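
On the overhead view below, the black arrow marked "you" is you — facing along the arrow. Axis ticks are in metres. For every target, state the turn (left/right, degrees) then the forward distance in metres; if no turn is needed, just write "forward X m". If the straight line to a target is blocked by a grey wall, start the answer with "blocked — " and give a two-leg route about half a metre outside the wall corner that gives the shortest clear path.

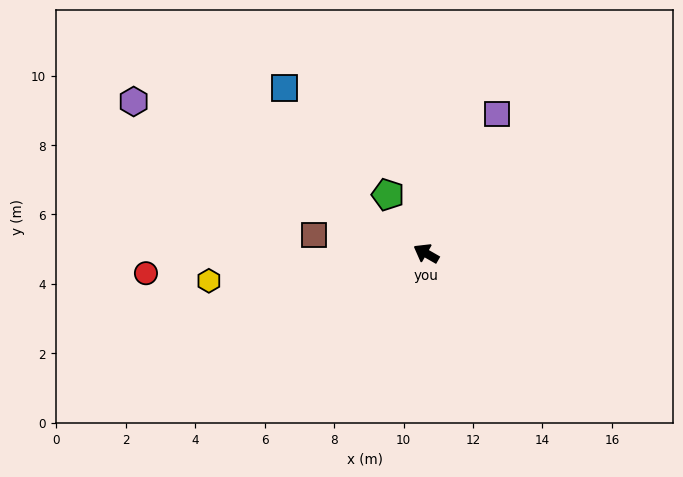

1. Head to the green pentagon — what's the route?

turn right 27°, forward 2.0 m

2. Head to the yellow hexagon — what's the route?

turn left 37°, forward 6.3 m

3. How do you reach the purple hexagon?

turn left 2°, forward 9.5 m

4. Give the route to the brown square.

turn left 21°, forward 3.3 m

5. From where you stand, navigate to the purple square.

turn right 87°, forward 4.5 m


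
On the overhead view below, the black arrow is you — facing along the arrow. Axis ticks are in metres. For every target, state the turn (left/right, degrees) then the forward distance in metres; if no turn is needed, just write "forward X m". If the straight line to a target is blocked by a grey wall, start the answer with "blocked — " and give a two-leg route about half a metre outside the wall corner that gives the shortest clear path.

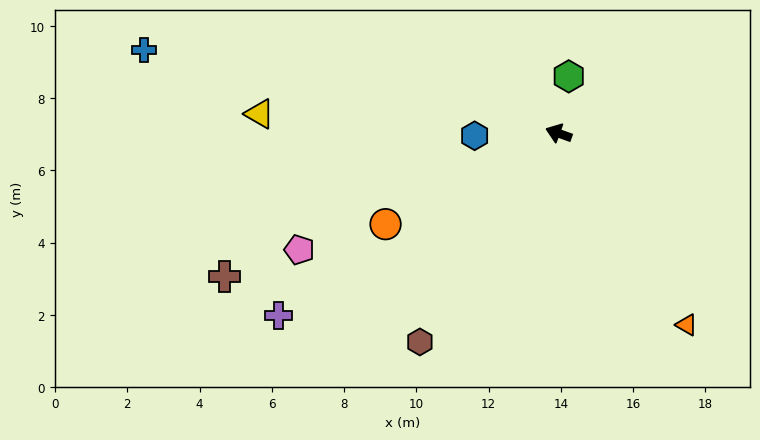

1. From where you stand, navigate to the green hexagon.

turn right 80°, forward 1.6 m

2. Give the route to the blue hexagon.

turn left 21°, forward 2.3 m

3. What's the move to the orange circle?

turn left 47°, forward 5.4 m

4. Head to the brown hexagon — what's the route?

turn left 76°, forward 6.9 m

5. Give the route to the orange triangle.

turn left 144°, forward 6.4 m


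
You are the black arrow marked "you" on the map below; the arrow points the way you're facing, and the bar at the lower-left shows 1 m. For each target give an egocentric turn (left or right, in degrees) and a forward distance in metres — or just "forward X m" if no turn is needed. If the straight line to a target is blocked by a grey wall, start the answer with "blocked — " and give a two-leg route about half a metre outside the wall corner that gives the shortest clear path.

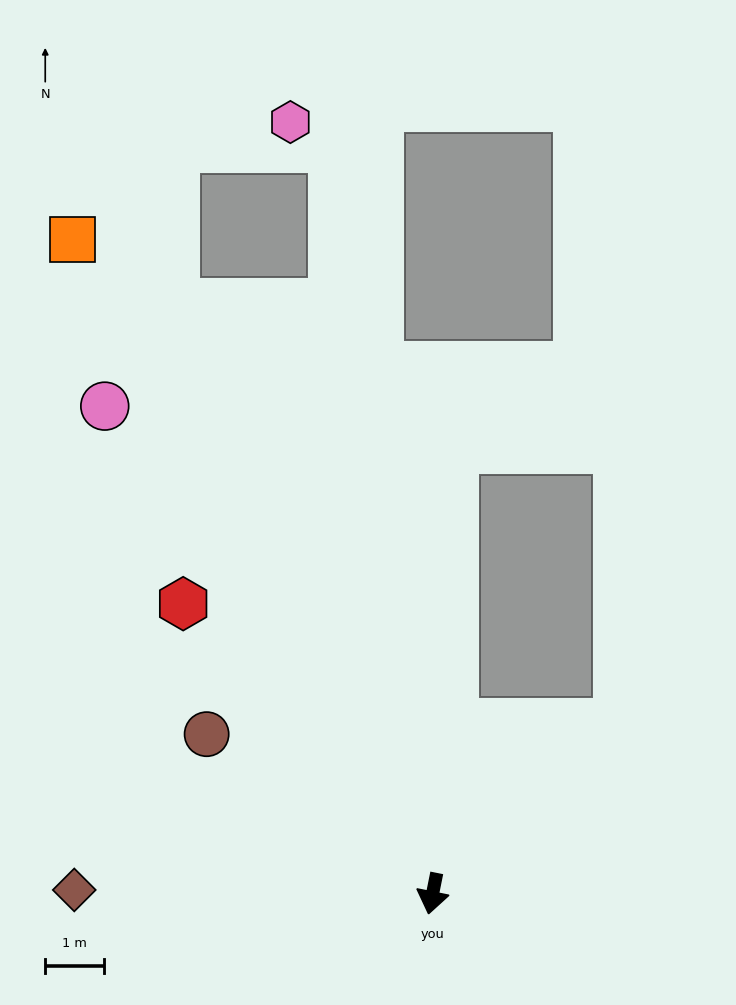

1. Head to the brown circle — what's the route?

turn right 114°, forward 4.7 m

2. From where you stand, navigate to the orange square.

turn right 140°, forward 12.8 m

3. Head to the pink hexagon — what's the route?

blocked — turn right 161°, forward 12.9 m, then turn left 52°, forward 0.9 m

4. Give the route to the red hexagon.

turn right 128°, forward 6.6 m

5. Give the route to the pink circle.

turn right 135°, forward 10.1 m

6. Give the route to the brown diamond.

turn right 79°, forward 6.1 m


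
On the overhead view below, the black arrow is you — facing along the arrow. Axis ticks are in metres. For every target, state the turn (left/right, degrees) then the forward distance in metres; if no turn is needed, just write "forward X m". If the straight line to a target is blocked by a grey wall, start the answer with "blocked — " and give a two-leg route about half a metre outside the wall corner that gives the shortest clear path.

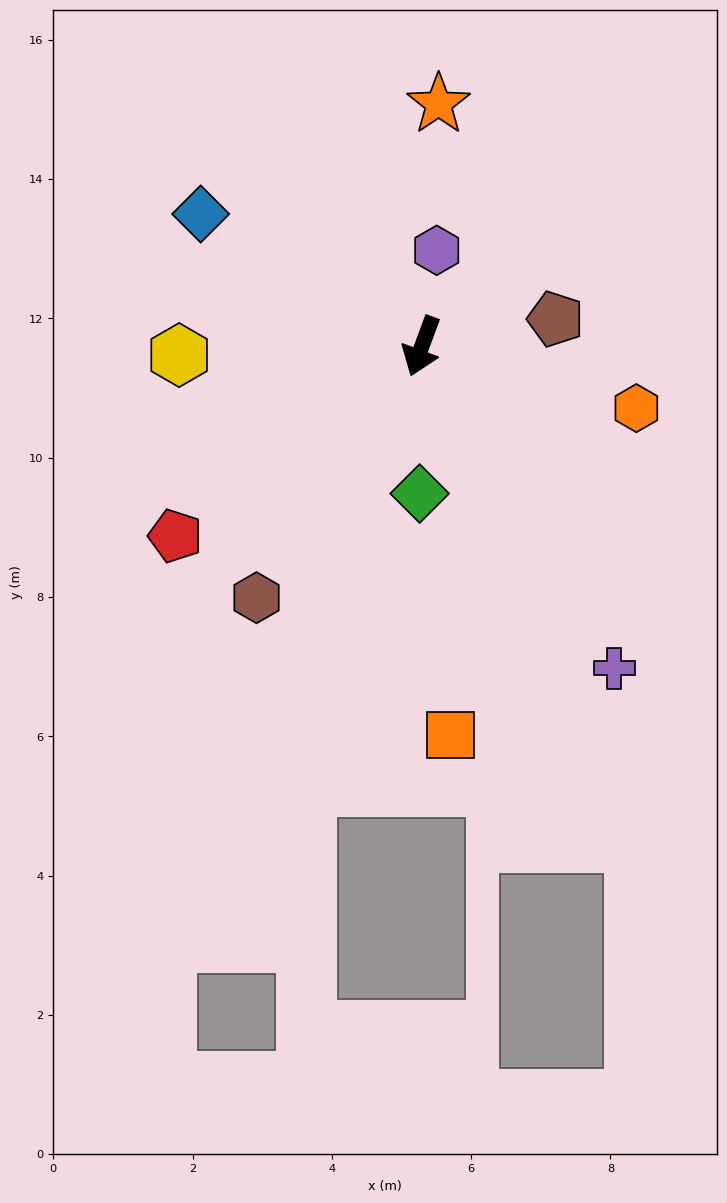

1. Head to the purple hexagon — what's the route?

turn right 169°, forward 1.4 m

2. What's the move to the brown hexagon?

turn right 13°, forward 4.3 m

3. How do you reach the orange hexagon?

turn left 94°, forward 3.2 m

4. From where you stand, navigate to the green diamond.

turn left 19°, forward 2.1 m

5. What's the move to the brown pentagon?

turn left 122°, forward 2.0 m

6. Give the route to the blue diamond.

turn right 101°, forward 3.7 m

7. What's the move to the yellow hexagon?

turn right 68°, forward 3.5 m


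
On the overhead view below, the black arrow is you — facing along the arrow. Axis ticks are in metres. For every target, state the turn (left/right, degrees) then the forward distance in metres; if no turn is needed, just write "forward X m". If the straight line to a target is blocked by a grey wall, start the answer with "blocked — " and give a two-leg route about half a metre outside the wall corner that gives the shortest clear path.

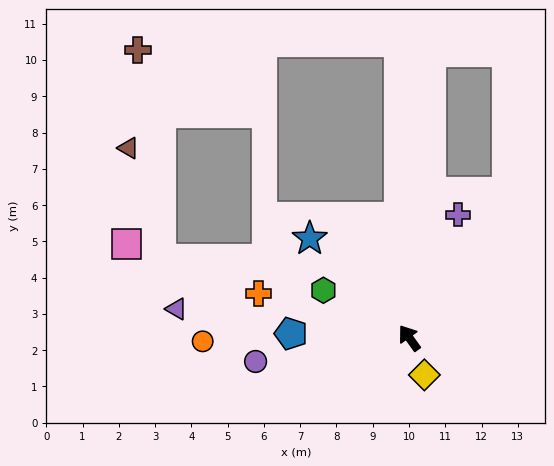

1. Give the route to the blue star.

turn left 9°, forward 3.9 m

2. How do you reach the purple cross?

turn right 57°, forward 3.7 m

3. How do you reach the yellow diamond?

turn left 167°, forward 1.1 m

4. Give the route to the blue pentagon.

turn left 52°, forward 3.3 m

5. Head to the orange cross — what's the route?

turn left 38°, forward 4.3 m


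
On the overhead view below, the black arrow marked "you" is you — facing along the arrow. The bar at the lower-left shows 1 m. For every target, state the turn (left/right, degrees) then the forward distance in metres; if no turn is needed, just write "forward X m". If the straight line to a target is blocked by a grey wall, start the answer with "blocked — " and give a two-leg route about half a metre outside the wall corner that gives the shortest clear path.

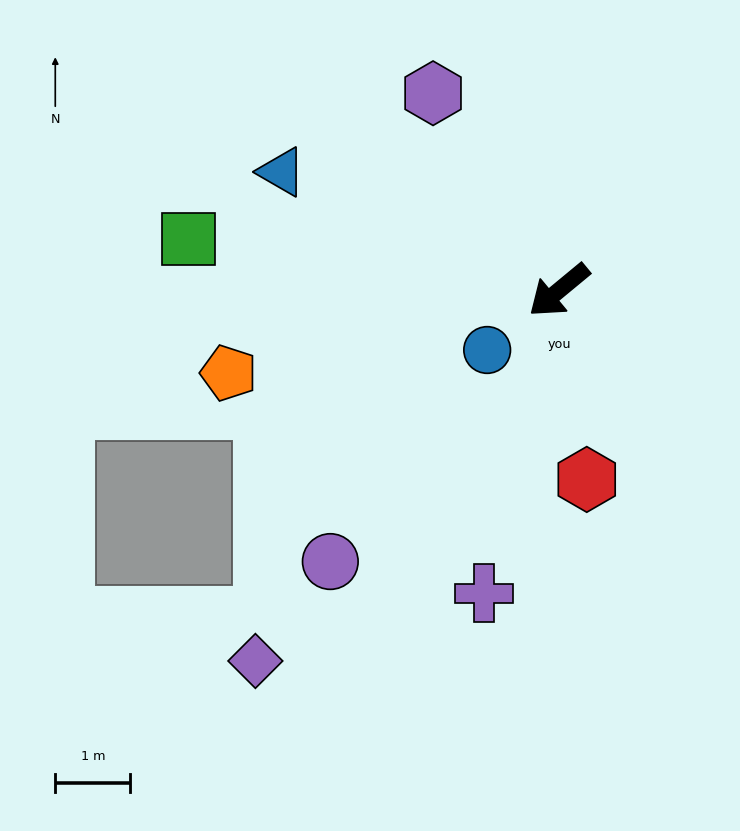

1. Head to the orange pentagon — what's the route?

turn right 26°, forward 4.5 m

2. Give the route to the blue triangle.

turn right 63°, forward 4.0 m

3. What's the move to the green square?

turn right 48°, forward 5.0 m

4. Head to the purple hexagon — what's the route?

turn right 97°, forward 3.1 m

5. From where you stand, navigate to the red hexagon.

turn left 59°, forward 2.5 m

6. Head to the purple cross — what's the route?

turn left 37°, forward 4.2 m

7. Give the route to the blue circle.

forward 1.2 m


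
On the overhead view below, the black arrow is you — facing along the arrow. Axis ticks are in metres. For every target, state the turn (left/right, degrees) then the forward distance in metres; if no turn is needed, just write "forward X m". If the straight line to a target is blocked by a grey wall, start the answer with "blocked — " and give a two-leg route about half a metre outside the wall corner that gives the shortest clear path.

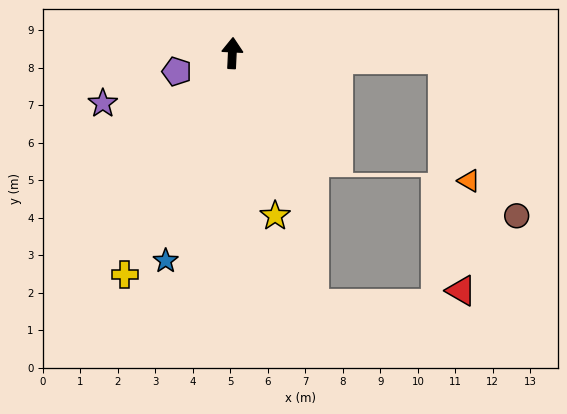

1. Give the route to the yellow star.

turn right 163°, forward 4.5 m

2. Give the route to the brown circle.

blocked — turn right 89°, forward 5.6 m, then turn right 63°, forward 4.6 m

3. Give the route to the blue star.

turn left 165°, forward 5.8 m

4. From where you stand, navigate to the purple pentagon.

turn left 111°, forward 1.6 m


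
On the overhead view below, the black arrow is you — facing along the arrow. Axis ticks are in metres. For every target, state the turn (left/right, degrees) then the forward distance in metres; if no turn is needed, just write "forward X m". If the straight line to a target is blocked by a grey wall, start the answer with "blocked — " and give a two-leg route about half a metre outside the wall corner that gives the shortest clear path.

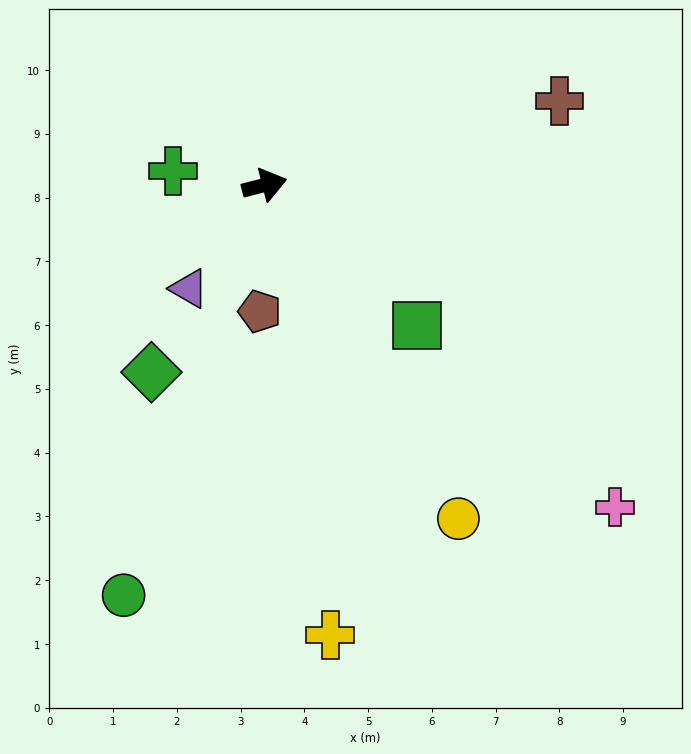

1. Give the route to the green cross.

turn left 157°, forward 1.5 m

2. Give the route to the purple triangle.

turn right 140°, forward 2.0 m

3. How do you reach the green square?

turn right 57°, forward 3.2 m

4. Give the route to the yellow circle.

turn right 74°, forward 6.1 m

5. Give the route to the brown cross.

forward 4.8 m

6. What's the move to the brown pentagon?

turn right 106°, forward 2.0 m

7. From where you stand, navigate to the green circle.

turn right 123°, forward 6.8 m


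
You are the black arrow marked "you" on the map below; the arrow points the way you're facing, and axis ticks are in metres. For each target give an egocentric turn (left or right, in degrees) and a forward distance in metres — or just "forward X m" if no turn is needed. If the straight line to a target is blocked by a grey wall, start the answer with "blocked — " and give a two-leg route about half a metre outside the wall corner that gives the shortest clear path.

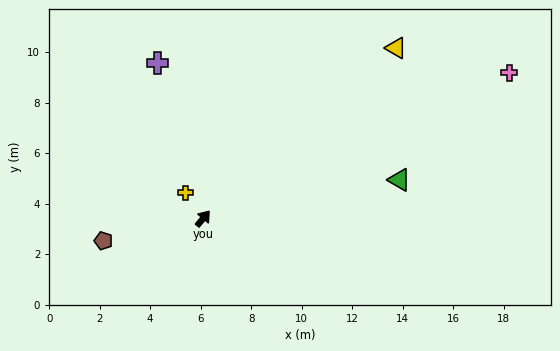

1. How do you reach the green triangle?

turn right 39°, forward 7.9 m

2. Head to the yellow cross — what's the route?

turn left 74°, forward 1.2 m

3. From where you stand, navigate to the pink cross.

turn right 25°, forward 13.4 m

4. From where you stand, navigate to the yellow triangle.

turn right 9°, forward 10.2 m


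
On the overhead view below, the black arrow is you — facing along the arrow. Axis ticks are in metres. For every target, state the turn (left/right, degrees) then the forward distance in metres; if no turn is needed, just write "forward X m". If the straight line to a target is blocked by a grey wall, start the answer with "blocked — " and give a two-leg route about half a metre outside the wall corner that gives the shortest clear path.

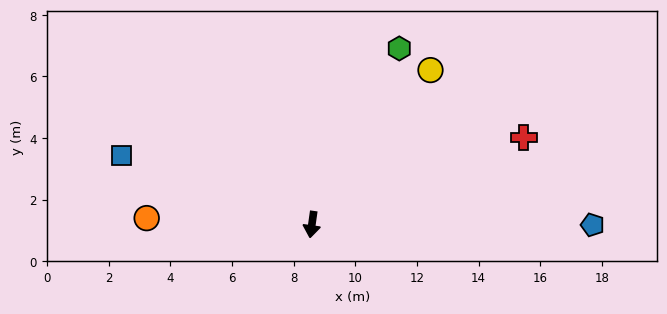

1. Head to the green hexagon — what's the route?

turn left 162°, forward 6.4 m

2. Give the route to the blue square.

turn right 102°, forward 6.6 m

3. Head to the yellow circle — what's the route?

turn left 150°, forward 6.3 m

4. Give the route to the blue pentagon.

turn left 98°, forward 9.1 m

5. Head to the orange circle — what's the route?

turn right 84°, forward 5.4 m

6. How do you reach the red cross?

turn left 120°, forward 7.4 m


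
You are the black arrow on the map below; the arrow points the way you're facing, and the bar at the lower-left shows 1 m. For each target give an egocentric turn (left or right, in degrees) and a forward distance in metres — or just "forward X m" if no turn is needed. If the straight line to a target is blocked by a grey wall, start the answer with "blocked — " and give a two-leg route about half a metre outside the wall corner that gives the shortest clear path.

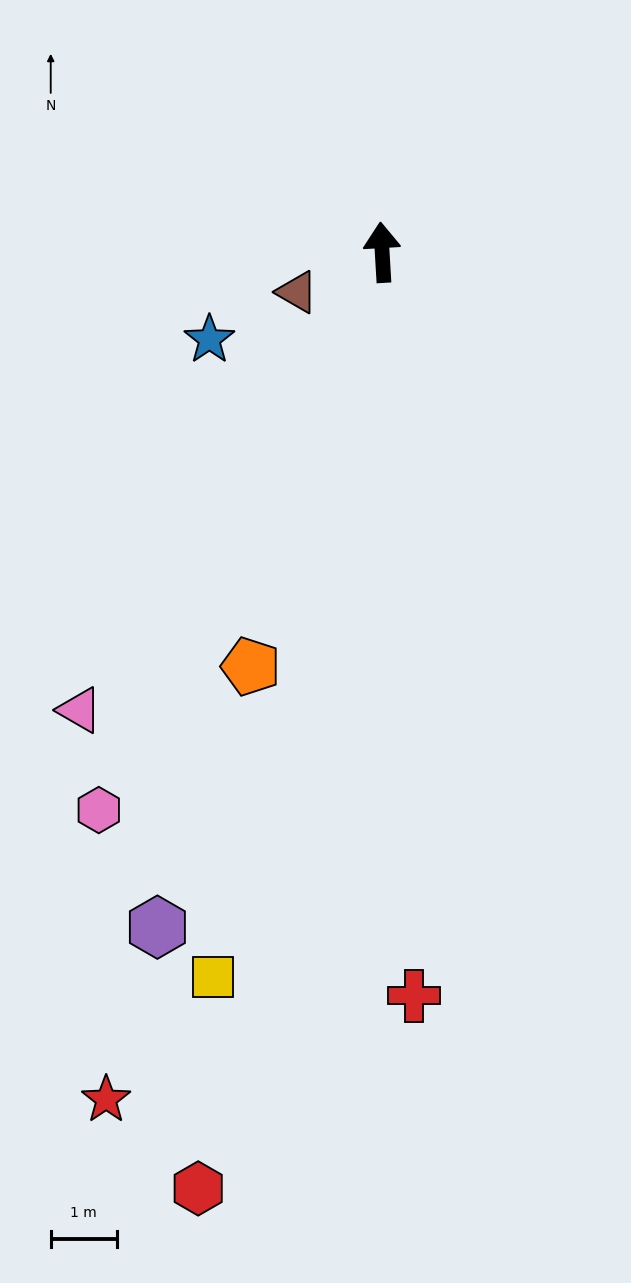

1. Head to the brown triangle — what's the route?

turn left 112°, forward 1.4 m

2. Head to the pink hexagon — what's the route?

turn left 150°, forward 9.5 m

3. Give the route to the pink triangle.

turn left 143°, forward 8.3 m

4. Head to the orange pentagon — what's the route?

turn left 159°, forward 6.6 m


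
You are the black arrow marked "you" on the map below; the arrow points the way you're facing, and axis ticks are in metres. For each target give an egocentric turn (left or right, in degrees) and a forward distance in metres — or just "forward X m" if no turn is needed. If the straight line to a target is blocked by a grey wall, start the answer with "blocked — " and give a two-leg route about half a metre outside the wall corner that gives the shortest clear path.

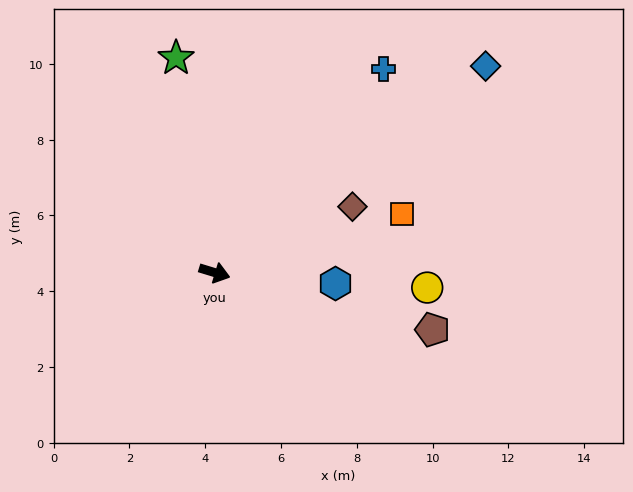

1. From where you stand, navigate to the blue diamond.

turn left 54°, forward 9.0 m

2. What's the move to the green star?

turn left 117°, forward 5.8 m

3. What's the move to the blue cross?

turn left 67°, forward 7.0 m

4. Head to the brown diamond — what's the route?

turn left 42°, forward 4.0 m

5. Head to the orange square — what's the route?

turn left 34°, forward 5.2 m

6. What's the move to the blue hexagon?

turn left 12°, forward 3.2 m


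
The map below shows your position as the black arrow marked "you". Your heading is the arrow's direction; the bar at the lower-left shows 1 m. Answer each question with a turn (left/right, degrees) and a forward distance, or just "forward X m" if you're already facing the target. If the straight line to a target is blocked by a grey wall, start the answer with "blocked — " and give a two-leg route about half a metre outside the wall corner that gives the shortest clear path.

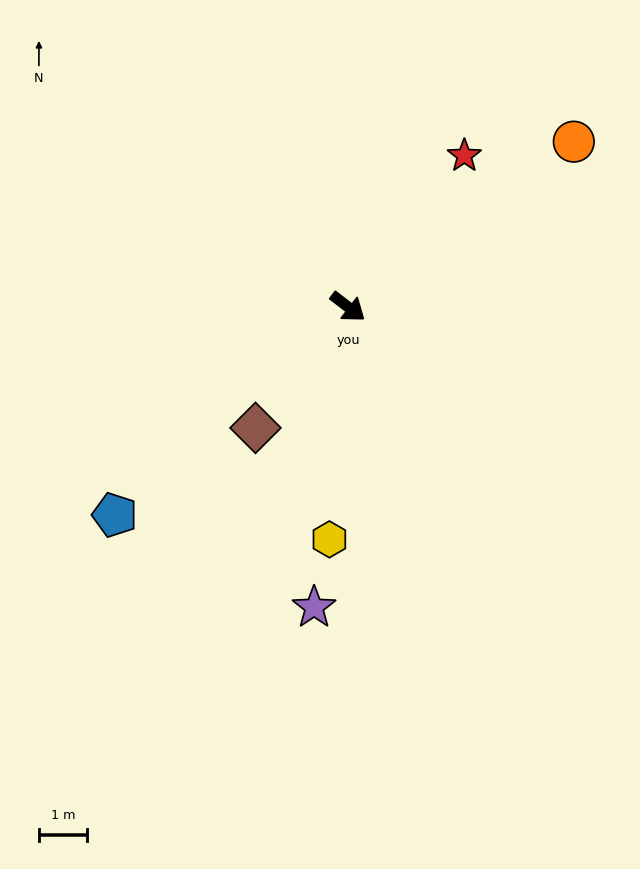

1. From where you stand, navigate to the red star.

turn left 90°, forward 4.0 m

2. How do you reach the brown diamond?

turn right 90°, forward 3.2 m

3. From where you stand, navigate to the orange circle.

turn left 74°, forward 5.8 m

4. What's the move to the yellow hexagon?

turn right 57°, forward 4.9 m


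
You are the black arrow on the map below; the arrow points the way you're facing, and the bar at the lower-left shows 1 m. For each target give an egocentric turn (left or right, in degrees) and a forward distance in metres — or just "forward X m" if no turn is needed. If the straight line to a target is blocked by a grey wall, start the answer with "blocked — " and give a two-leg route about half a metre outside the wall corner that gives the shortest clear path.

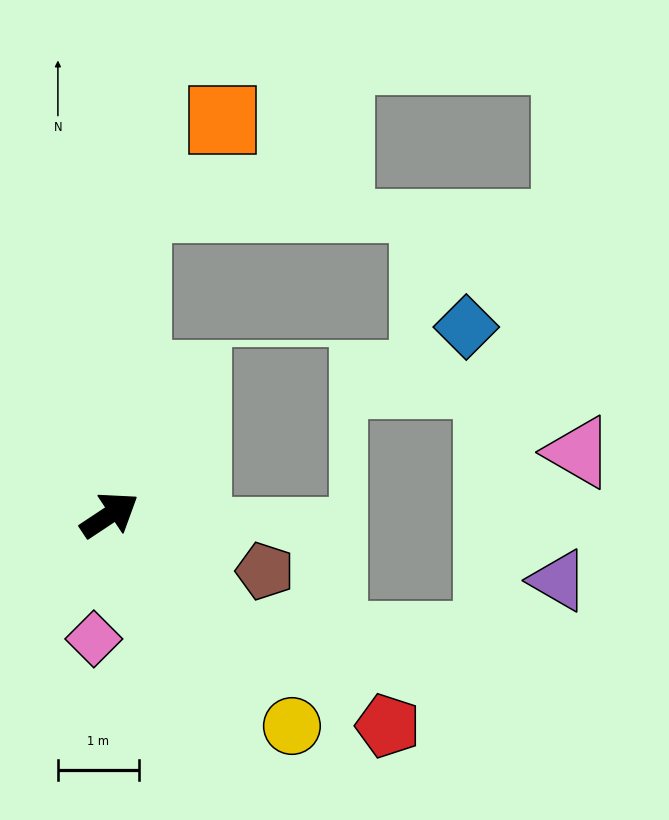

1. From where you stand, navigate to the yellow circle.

turn right 83°, forward 3.4 m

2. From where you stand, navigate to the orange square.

blocked — turn left 51°, forward 3.8 m, then turn right 39°, forward 1.5 m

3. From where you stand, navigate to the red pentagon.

turn right 71°, forward 4.3 m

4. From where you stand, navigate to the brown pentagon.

turn right 53°, forward 2.0 m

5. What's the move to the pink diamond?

turn right 131°, forward 1.5 m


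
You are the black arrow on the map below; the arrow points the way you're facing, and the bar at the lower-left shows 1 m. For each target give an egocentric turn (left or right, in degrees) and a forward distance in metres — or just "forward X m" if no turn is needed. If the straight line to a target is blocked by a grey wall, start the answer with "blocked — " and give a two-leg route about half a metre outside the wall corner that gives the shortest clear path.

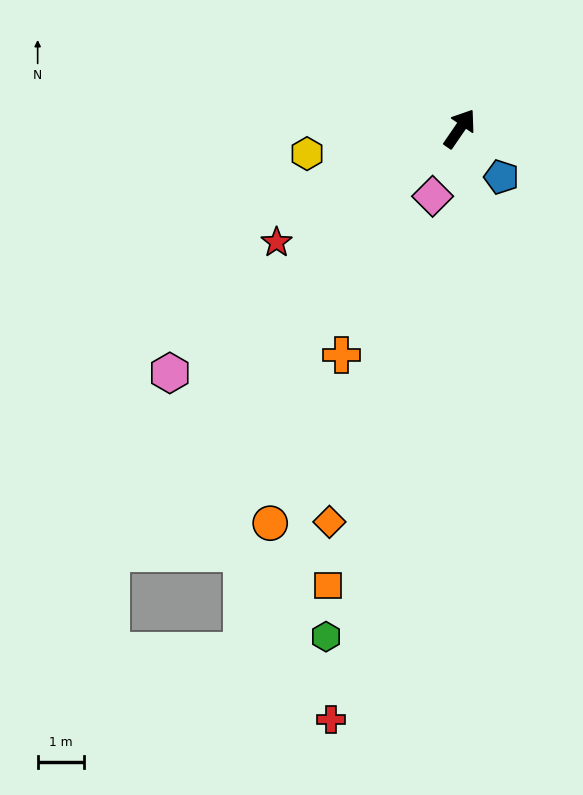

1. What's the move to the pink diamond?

turn right 167°, forward 1.6 m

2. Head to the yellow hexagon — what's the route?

turn left 134°, forward 3.3 m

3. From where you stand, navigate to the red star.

turn left 156°, forward 4.7 m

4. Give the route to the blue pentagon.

turn right 105°, forward 1.4 m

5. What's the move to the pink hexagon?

turn left 165°, forward 8.2 m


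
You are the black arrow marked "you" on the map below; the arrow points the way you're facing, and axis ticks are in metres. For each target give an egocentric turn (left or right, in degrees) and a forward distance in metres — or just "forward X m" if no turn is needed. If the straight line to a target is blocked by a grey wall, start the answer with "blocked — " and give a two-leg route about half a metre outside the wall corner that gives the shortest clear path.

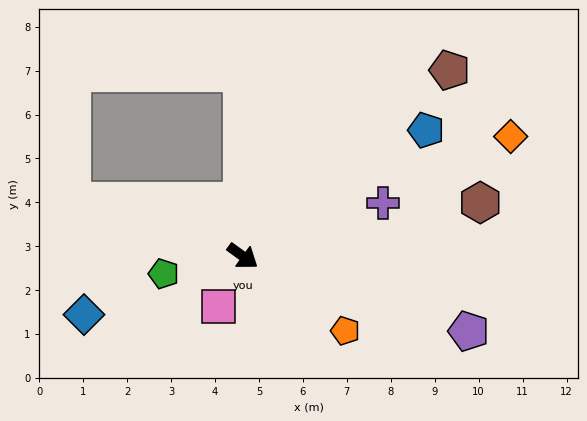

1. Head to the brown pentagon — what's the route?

turn left 78°, forward 6.3 m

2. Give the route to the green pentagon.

turn right 132°, forward 1.8 m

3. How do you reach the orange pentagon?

forward 2.9 m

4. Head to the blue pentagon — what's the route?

turn left 70°, forward 5.1 m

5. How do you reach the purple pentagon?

turn left 18°, forward 5.4 m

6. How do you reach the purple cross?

turn left 57°, forward 3.4 m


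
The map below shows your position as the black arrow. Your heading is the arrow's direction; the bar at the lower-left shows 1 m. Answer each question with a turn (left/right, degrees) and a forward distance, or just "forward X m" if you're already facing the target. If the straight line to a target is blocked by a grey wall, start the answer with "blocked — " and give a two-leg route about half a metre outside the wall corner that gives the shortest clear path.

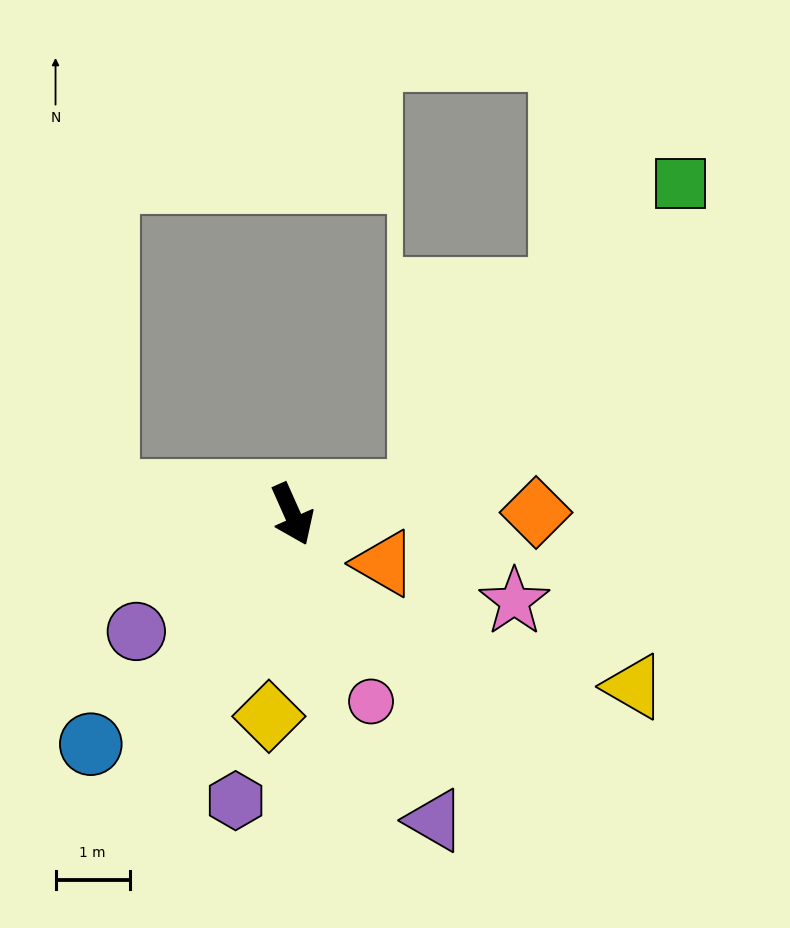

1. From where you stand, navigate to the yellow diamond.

turn right 31°, forward 2.7 m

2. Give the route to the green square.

blocked — turn left 76°, forward 1.7 m, then turn left 40°, forward 5.4 m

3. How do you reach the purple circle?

turn right 77°, forward 2.6 m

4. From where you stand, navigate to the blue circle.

turn right 65°, forward 4.1 m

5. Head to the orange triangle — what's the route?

turn left 38°, forward 1.4 m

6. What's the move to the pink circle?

forward 2.7 m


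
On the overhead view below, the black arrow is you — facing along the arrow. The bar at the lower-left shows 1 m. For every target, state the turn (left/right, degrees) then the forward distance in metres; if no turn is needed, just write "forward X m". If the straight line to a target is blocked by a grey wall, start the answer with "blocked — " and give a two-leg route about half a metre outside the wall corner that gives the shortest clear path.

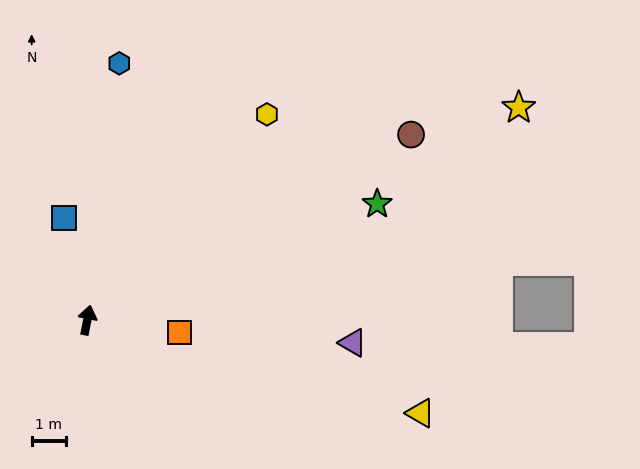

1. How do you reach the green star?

turn right 57°, forward 9.1 m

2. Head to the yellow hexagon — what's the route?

turn right 30°, forward 8.0 m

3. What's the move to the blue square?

turn left 24°, forward 3.1 m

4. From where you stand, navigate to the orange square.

turn right 87°, forward 2.7 m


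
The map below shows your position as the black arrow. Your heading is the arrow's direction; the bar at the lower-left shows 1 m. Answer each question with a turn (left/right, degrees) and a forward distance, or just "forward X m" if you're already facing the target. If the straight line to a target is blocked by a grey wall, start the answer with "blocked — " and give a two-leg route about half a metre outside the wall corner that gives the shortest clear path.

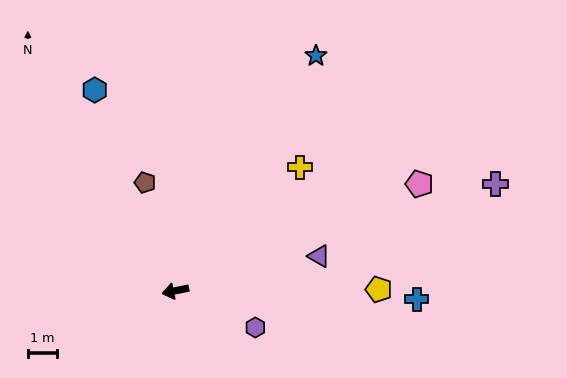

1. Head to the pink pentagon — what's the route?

turn right 168°, forward 9.1 m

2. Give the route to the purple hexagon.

turn left 144°, forward 3.0 m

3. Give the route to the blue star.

turn right 132°, forward 9.3 m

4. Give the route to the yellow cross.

turn right 147°, forward 6.0 m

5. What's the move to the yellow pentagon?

turn left 169°, forward 6.9 m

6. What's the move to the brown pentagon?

turn right 86°, forward 3.8 m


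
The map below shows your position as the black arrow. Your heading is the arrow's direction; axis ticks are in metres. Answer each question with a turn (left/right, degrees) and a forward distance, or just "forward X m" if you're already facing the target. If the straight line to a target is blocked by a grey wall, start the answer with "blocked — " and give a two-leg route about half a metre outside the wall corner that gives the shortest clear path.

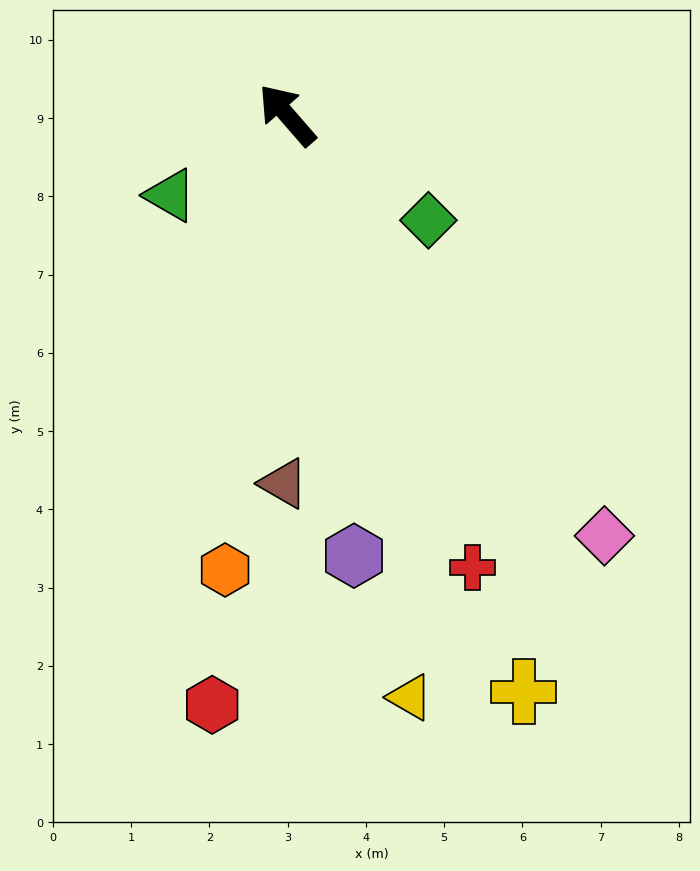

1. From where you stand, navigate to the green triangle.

turn left 84°, forward 1.8 m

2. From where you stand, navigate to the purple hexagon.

turn left 148°, forward 5.7 m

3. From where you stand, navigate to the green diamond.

turn right 168°, forward 2.3 m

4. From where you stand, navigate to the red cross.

turn left 161°, forward 6.2 m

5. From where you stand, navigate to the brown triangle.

turn left 138°, forward 4.7 m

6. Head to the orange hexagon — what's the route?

turn left 131°, forward 5.9 m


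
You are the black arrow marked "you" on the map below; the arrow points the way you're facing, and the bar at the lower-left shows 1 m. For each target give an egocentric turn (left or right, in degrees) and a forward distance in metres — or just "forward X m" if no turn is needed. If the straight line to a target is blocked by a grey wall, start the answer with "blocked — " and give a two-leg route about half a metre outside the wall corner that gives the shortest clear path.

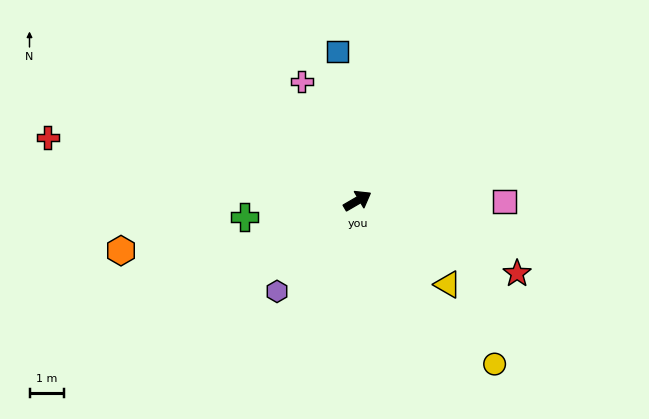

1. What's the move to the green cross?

turn left 158°, forward 3.3 m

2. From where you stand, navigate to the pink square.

turn right 31°, forward 4.3 m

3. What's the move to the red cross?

turn left 138°, forward 9.2 m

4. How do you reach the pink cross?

turn left 85°, forward 3.8 m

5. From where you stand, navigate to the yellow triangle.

turn right 73°, forward 3.6 m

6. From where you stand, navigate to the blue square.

turn left 67°, forward 4.4 m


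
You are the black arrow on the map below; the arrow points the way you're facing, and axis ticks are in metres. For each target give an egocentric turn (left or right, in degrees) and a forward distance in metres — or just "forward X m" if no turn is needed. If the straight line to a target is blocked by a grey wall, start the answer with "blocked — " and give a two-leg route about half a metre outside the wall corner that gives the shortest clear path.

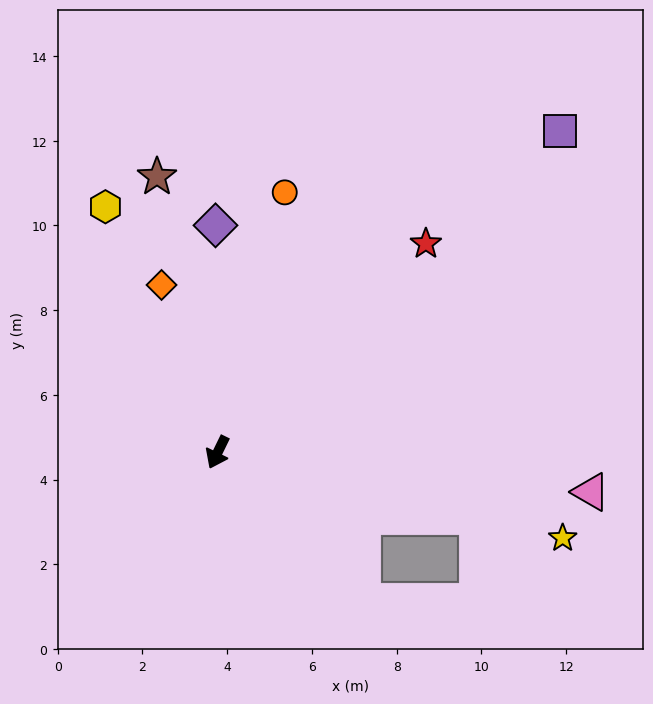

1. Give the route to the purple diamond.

turn right 153°, forward 5.4 m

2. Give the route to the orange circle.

turn right 168°, forward 6.3 m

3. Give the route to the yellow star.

turn left 102°, forward 8.4 m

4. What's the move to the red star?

turn left 161°, forward 7.0 m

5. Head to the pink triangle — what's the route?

turn left 110°, forward 8.9 m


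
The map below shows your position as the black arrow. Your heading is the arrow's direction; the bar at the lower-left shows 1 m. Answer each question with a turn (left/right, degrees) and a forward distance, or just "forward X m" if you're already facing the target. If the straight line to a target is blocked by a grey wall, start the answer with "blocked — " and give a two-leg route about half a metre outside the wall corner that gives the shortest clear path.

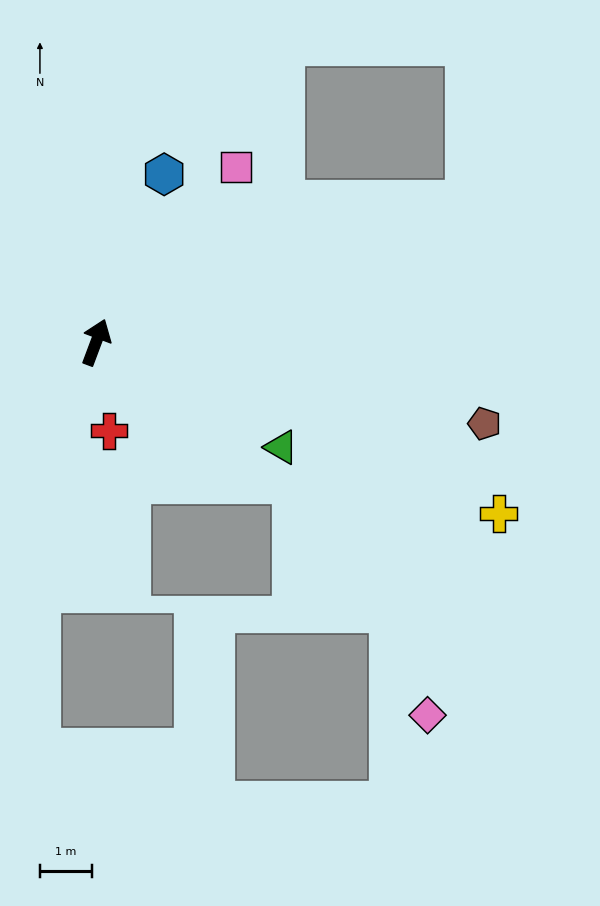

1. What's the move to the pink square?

turn right 18°, forward 4.3 m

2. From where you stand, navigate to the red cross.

turn right 151°, forward 1.7 m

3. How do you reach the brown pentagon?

turn right 81°, forward 7.7 m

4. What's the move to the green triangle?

turn right 99°, forward 4.1 m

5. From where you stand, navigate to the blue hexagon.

forward 3.5 m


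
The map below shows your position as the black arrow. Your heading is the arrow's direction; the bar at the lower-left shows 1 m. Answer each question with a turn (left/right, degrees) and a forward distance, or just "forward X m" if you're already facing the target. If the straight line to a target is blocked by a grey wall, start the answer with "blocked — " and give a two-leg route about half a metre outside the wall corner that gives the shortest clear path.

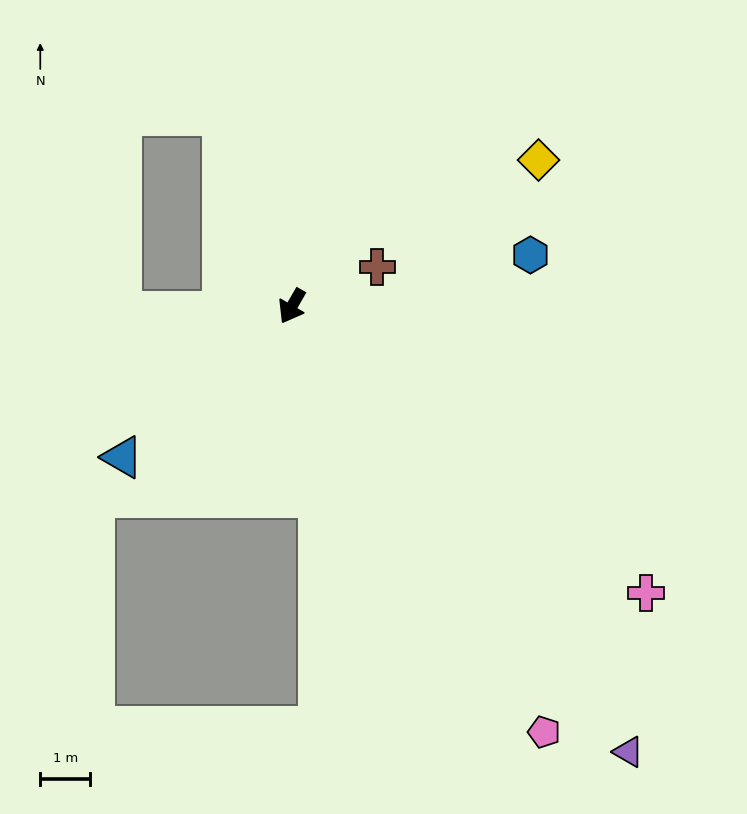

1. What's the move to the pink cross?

turn left 81°, forward 9.2 m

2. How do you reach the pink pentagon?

turn left 61°, forward 9.9 m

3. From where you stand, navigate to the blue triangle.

turn right 18°, forward 4.6 m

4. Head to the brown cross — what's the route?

turn left 145°, forward 1.9 m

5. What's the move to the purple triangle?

turn left 67°, forward 11.2 m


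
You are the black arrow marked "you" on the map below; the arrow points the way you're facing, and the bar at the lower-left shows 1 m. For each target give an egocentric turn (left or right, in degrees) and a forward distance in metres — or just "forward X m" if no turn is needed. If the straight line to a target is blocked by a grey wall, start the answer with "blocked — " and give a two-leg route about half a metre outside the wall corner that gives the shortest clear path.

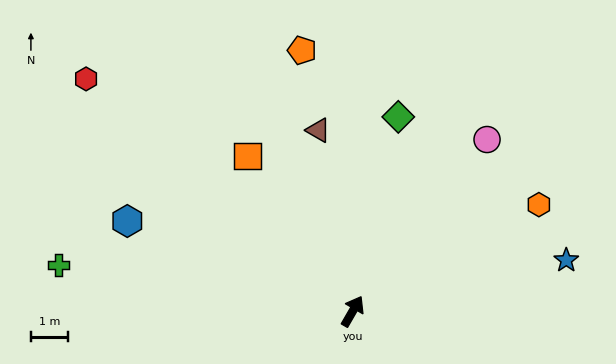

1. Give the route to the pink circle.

turn right 8°, forward 5.9 m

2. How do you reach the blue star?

turn right 47°, forward 6.0 m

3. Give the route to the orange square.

turn left 64°, forward 5.1 m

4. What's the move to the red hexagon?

turn left 79°, forward 9.6 m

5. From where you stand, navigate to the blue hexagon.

turn left 98°, forward 6.6 m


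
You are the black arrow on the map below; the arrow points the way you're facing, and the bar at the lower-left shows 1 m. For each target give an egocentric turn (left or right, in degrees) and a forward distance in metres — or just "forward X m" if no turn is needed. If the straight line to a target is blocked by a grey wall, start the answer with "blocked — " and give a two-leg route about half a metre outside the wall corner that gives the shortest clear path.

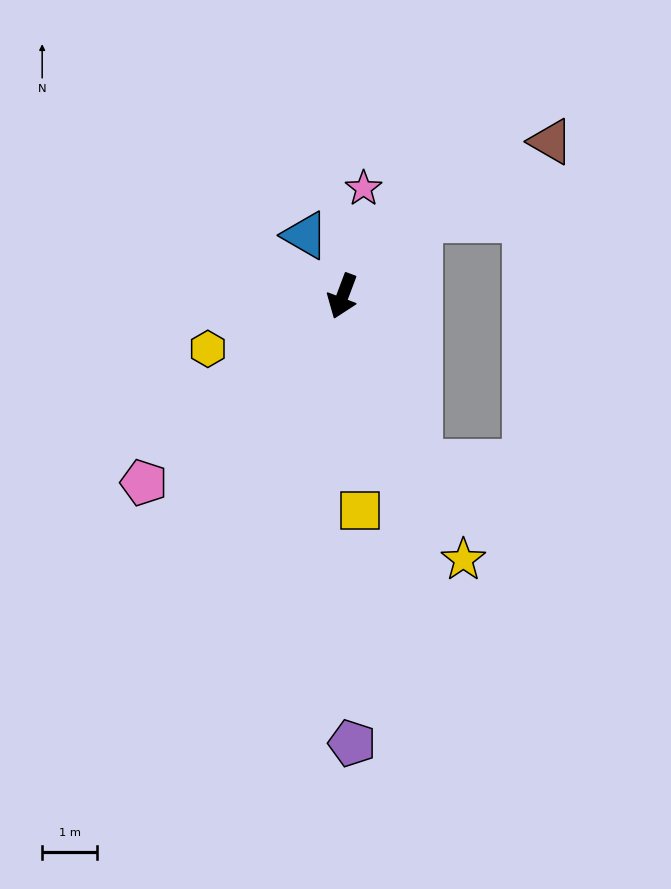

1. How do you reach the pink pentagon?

turn right 26°, forward 5.0 m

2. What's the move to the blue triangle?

turn right 128°, forward 1.3 m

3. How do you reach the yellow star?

turn left 45°, forward 5.3 m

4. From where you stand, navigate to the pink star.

turn right 170°, forward 2.0 m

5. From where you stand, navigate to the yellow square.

turn left 25°, forward 3.9 m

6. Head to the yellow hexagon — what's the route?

turn right 48°, forward 2.6 m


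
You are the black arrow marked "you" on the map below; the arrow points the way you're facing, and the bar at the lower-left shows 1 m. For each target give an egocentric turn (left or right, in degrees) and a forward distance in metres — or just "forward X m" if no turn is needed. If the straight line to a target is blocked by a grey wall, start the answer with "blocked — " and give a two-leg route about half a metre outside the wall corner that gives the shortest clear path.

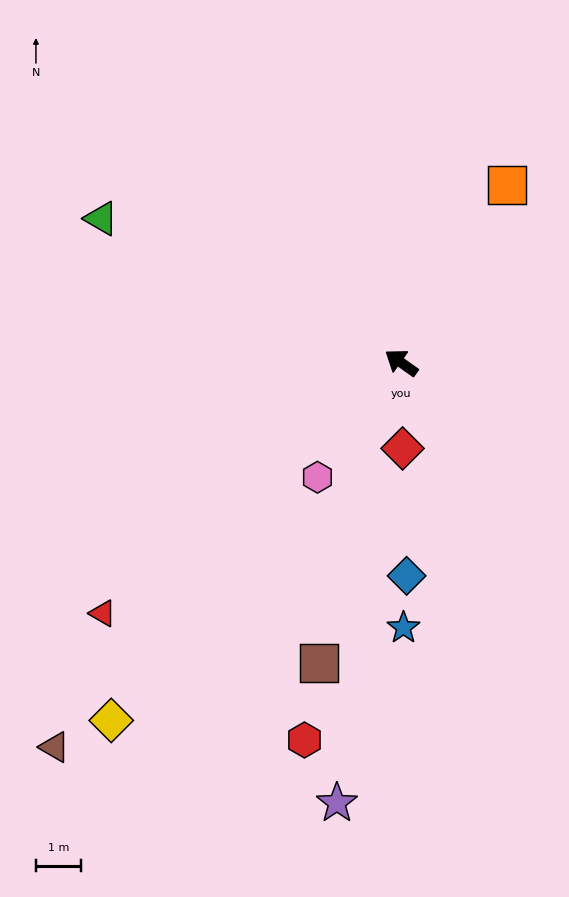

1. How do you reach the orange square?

turn right 85°, forward 4.6 m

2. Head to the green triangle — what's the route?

turn left 10°, forward 7.4 m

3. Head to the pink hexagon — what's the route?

turn left 89°, forward 3.2 m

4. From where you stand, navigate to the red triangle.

turn left 75°, forward 8.7 m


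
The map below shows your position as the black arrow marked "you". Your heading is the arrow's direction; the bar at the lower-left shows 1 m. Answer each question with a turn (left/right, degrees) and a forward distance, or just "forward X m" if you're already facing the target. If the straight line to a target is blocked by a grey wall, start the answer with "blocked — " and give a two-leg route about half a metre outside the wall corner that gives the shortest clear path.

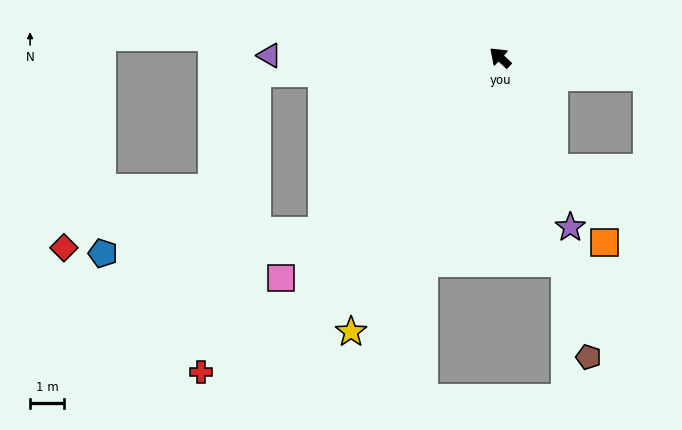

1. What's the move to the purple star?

turn left 155°, forward 5.3 m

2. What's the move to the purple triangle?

turn left 42°, forward 6.7 m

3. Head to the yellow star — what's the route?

turn left 104°, forward 9.1 m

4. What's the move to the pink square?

turn left 88°, forward 9.1 m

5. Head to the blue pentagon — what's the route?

blocked — turn left 87°, forward 7.2 m, then turn right 39°, forward 6.4 m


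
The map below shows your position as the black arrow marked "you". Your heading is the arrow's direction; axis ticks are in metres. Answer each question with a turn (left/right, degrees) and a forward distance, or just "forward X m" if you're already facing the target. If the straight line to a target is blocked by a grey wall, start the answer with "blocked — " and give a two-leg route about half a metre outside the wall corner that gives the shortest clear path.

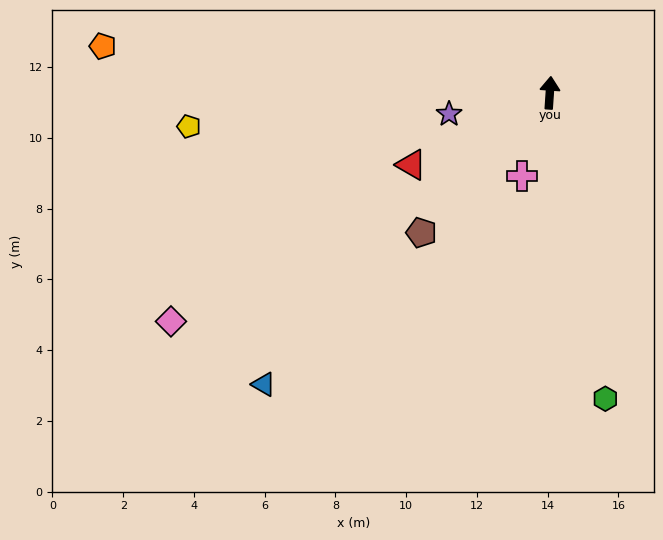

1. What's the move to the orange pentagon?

turn left 88°, forward 12.7 m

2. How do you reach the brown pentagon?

turn left 141°, forward 5.4 m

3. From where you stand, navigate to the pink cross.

turn left 166°, forward 2.5 m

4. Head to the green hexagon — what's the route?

turn right 166°, forward 8.8 m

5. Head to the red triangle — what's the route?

turn left 121°, forward 4.4 m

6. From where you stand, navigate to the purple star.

turn left 106°, forward 2.9 m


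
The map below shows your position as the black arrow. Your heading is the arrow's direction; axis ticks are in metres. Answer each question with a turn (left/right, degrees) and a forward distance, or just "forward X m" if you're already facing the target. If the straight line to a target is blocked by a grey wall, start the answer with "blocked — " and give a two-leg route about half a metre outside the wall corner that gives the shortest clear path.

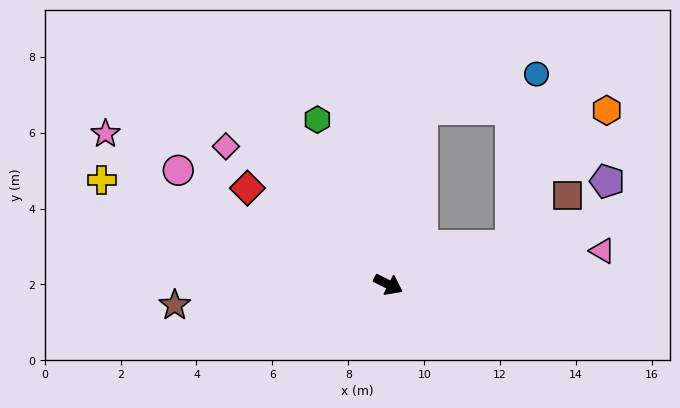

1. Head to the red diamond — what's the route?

turn left 172°, forward 4.5 m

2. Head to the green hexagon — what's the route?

turn left 140°, forward 4.7 m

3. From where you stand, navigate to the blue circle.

blocked — turn left 106°, forward 4.7 m, then turn right 62°, forward 3.2 m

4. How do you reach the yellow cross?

turn right 173°, forward 8.0 m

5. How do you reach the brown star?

turn right 148°, forward 5.7 m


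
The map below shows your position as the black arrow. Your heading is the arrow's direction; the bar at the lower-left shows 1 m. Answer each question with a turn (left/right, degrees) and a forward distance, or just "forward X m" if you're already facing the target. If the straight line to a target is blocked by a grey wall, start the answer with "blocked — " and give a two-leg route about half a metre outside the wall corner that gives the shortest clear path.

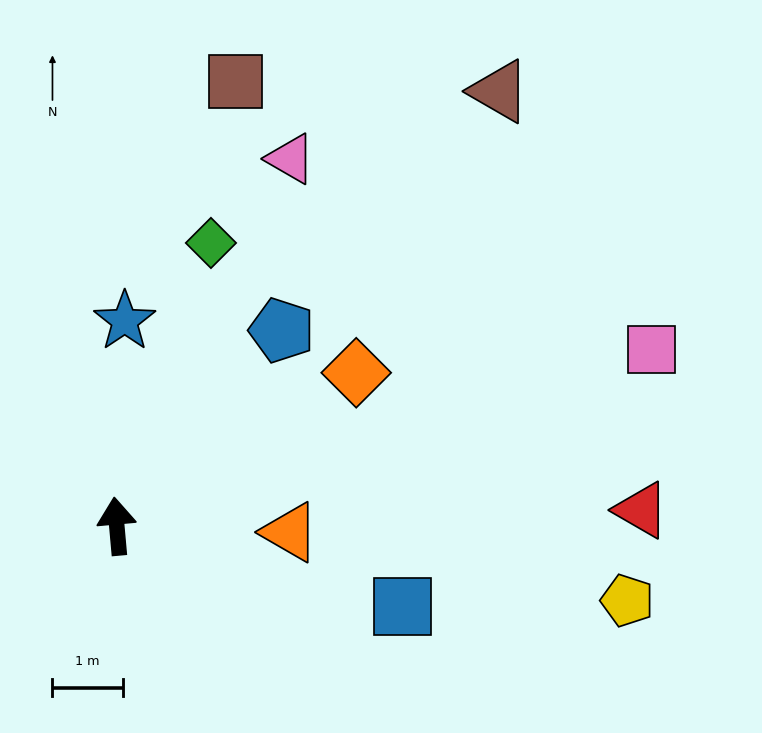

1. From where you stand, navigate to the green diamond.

turn right 24°, forward 4.2 m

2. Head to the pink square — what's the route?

turn right 77°, forward 8.0 m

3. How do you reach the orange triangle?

turn right 97°, forward 2.5 m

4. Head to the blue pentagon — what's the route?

turn right 45°, forward 3.6 m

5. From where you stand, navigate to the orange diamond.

turn right 62°, forward 4.0 m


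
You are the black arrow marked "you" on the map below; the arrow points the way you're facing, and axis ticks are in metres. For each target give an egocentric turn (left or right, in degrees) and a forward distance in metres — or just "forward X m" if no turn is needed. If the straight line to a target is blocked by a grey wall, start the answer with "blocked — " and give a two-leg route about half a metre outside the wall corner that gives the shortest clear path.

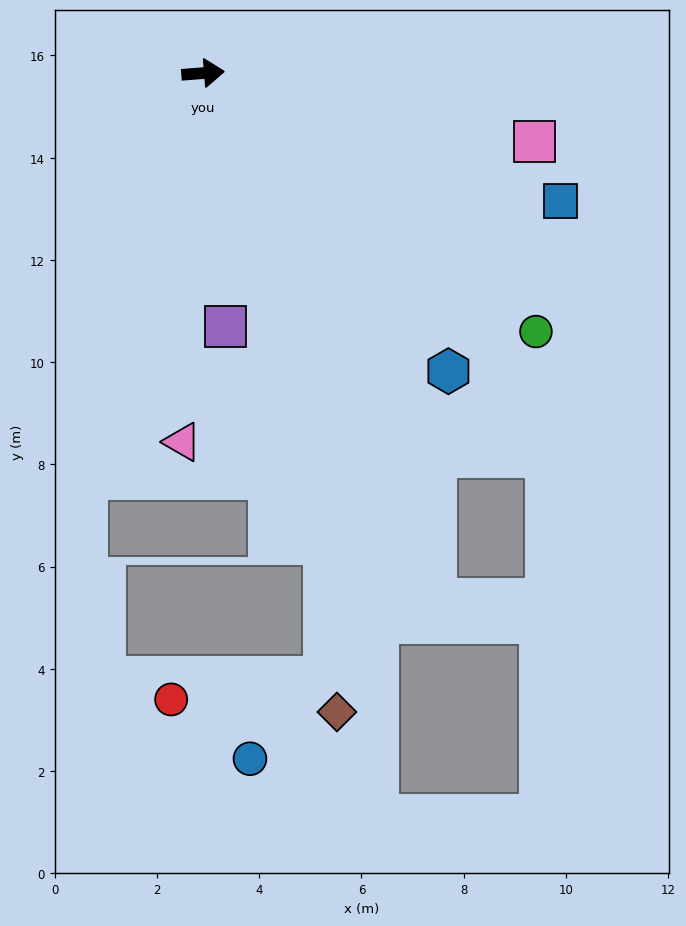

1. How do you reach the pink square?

turn right 16°, forward 6.6 m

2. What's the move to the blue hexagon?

turn right 55°, forward 7.6 m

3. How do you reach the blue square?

turn right 24°, forward 7.4 m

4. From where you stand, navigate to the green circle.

turn right 42°, forward 8.2 m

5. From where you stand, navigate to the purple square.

turn right 89°, forward 5.0 m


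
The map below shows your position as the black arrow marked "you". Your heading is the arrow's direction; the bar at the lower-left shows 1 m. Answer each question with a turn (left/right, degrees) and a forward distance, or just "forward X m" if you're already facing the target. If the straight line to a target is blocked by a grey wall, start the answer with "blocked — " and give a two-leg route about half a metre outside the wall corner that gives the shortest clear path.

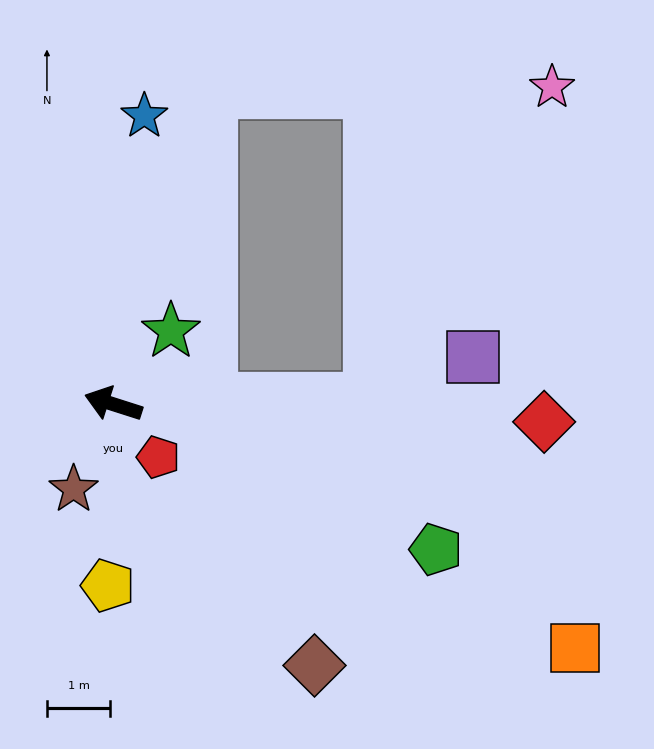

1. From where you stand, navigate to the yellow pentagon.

turn left 106°, forward 2.9 m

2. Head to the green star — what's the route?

turn right 111°, forward 1.5 m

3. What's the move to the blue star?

turn right 78°, forward 4.6 m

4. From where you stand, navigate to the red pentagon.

turn left 148°, forward 1.1 m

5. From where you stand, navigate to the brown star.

turn left 83°, forward 1.5 m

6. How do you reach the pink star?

blocked — turn right 161°, forward 4.1 m, then turn left 59°, forward 5.7 m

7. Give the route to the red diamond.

turn right 165°, forward 6.8 m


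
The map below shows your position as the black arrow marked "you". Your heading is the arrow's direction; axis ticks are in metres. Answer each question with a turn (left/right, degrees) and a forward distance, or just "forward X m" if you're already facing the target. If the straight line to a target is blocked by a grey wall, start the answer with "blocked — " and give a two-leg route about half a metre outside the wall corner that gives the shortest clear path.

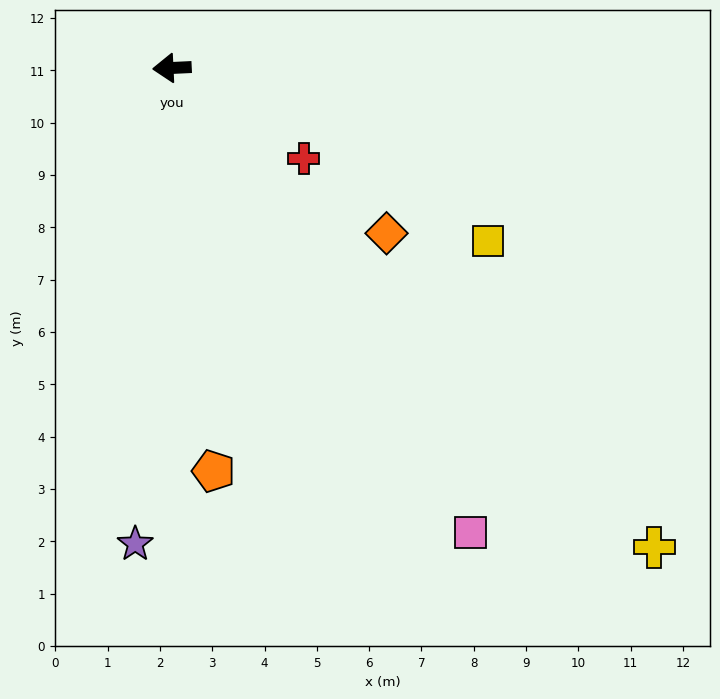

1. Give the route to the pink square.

turn left 120°, forward 10.6 m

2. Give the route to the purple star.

turn left 83°, forward 9.1 m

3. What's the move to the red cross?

turn left 143°, forward 3.1 m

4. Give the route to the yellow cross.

turn left 132°, forward 13.0 m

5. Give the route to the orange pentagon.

turn left 93°, forward 7.7 m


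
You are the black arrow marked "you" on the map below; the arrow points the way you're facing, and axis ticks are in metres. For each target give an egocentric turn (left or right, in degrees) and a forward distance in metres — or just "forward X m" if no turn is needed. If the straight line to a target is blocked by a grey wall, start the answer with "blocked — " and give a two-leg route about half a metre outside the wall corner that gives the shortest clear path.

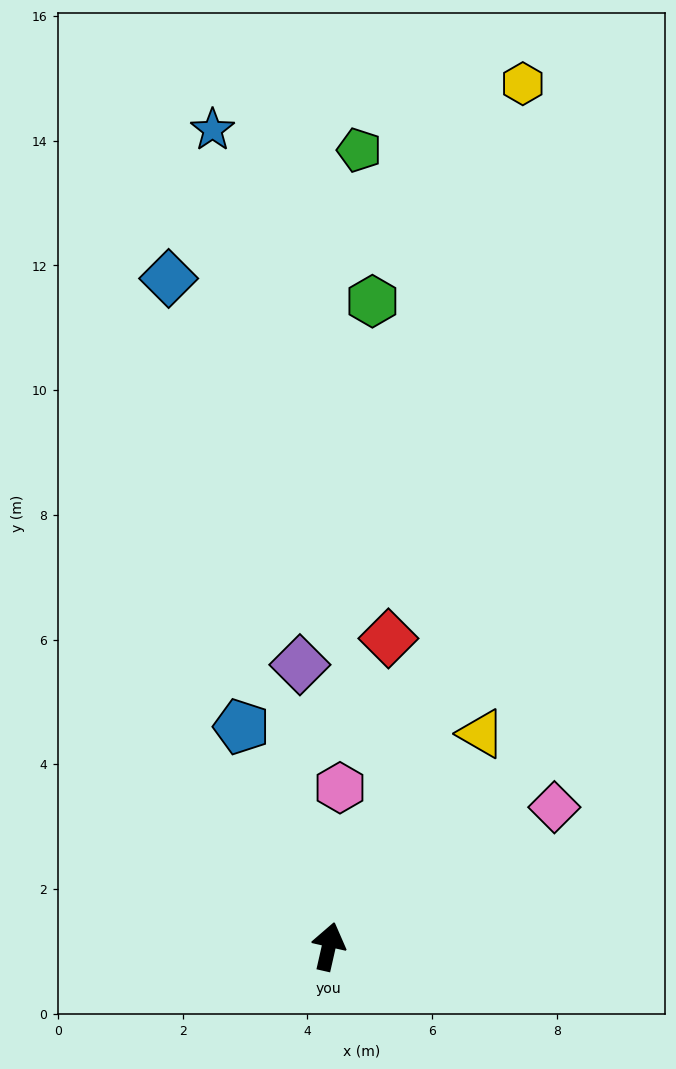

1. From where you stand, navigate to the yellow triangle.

turn right 23°, forward 4.2 m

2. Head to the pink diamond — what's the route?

turn right 46°, forward 4.3 m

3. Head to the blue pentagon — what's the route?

turn left 34°, forward 3.8 m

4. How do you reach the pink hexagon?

turn left 9°, forward 2.6 m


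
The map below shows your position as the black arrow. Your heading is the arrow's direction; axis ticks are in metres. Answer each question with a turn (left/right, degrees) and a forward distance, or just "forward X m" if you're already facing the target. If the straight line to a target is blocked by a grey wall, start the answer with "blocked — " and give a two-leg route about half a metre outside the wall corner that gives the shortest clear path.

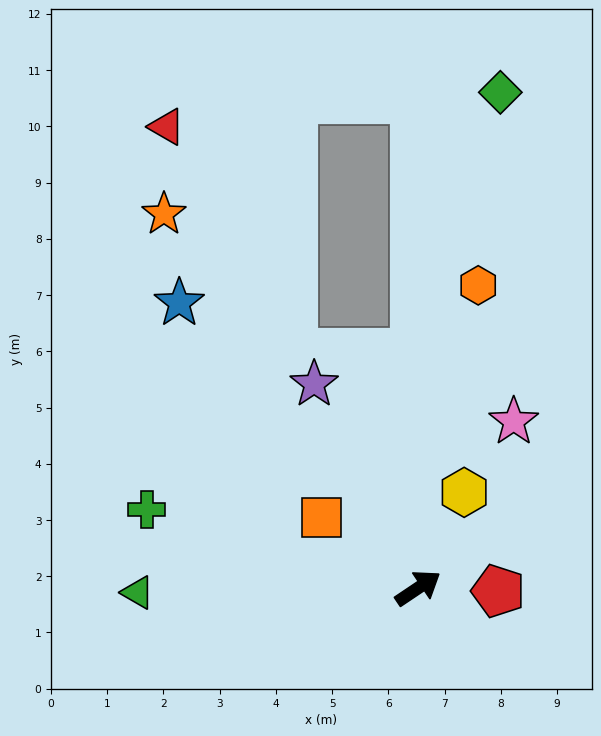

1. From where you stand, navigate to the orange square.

turn left 110°, forward 2.1 m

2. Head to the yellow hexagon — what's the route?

turn left 30°, forward 1.9 m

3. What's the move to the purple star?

turn left 83°, forward 4.1 m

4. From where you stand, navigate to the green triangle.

turn left 147°, forward 5.0 m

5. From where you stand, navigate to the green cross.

turn left 130°, forward 5.0 m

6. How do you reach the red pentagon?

turn right 36°, forward 1.4 m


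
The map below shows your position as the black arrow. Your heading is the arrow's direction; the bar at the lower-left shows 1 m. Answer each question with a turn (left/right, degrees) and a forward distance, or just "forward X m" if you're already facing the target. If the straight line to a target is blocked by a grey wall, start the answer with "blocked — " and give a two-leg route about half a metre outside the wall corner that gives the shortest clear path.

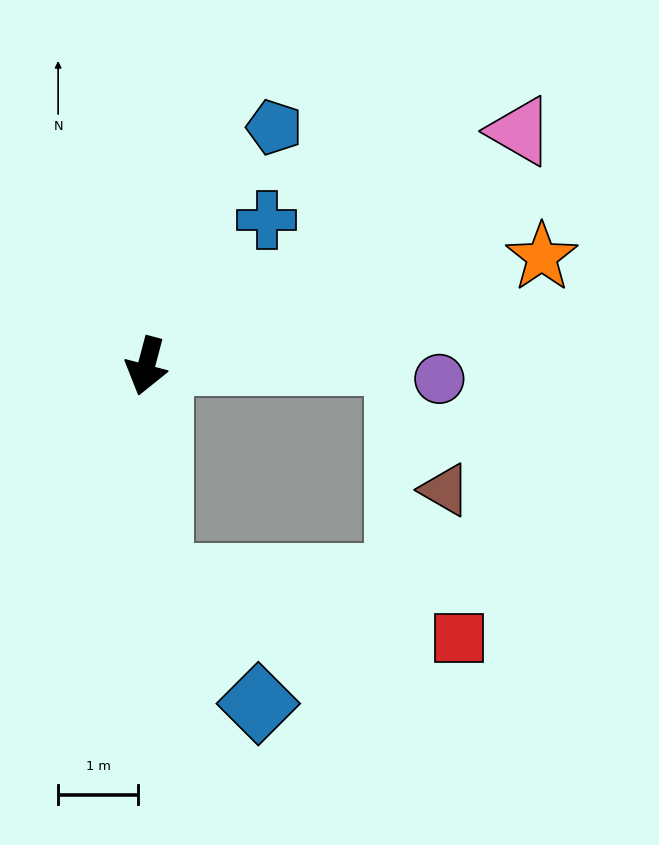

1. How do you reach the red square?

blocked — turn left 18°, forward 2.7 m, then turn left 75°, forward 3.8 m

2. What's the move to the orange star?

turn left 120°, forward 5.1 m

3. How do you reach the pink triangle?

turn left 137°, forward 5.5 m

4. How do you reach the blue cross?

turn left 155°, forward 2.4 m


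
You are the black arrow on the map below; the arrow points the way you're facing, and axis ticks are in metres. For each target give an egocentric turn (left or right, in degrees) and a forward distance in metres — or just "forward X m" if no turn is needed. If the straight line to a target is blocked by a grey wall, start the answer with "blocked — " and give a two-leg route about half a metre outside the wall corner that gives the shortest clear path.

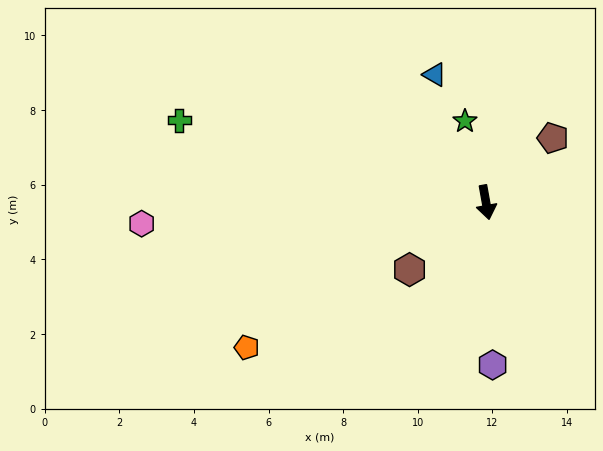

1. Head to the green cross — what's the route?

turn right 115°, forward 8.5 m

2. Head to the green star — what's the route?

turn right 176°, forward 2.2 m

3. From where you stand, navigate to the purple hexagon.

turn right 8°, forward 4.4 m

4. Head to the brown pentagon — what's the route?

turn left 124°, forward 2.5 m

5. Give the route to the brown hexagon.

turn right 59°, forward 2.7 m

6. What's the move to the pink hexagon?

turn right 97°, forward 9.2 m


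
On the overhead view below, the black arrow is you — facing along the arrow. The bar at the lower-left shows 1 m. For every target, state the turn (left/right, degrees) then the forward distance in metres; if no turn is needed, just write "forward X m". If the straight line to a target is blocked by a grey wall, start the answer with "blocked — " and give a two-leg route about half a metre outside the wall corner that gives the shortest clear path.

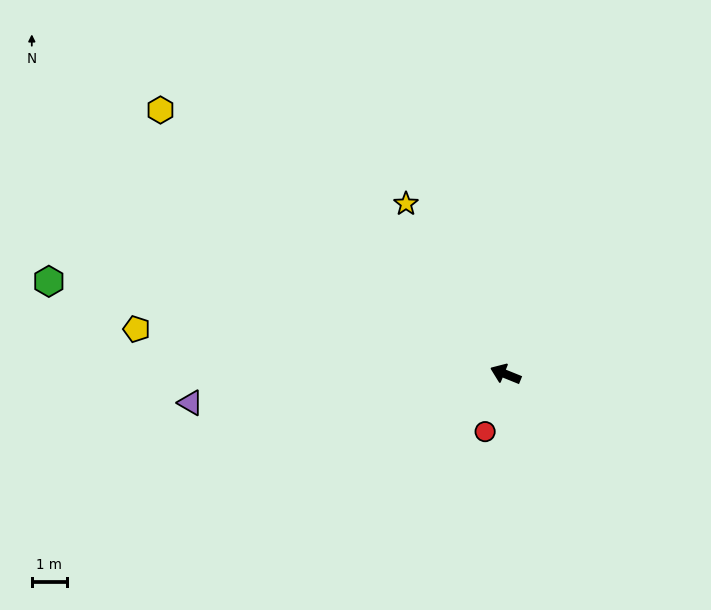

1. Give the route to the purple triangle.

turn left 27°, forward 9.0 m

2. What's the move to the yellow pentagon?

turn left 15°, forward 10.6 m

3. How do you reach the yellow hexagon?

turn right 15°, forward 12.4 m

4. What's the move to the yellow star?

turn right 38°, forward 5.6 m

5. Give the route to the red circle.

turn left 92°, forward 1.7 m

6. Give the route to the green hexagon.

turn left 11°, forward 13.3 m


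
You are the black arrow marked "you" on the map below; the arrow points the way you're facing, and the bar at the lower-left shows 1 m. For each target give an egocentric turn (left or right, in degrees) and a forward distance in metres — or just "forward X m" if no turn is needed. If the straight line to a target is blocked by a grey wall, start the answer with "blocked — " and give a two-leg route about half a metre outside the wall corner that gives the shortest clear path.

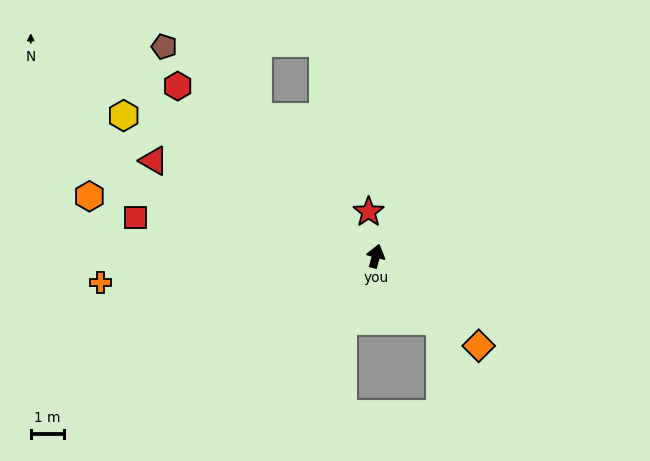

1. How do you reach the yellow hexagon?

turn left 76°, forward 8.7 m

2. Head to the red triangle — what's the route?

turn left 82°, forward 7.3 m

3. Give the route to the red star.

turn left 24°, forward 1.4 m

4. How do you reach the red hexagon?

turn left 64°, forward 7.9 m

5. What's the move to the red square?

turn left 96°, forward 7.3 m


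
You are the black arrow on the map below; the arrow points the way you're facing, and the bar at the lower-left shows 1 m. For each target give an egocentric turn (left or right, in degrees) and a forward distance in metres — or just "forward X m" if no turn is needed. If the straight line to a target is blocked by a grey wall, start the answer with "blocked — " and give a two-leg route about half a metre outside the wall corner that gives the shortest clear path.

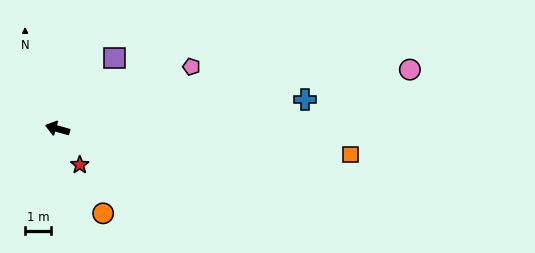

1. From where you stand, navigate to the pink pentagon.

turn right 139°, forward 5.6 m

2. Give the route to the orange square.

turn right 169°, forward 11.2 m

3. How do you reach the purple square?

turn right 113°, forward 3.5 m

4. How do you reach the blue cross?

turn right 157°, forward 9.5 m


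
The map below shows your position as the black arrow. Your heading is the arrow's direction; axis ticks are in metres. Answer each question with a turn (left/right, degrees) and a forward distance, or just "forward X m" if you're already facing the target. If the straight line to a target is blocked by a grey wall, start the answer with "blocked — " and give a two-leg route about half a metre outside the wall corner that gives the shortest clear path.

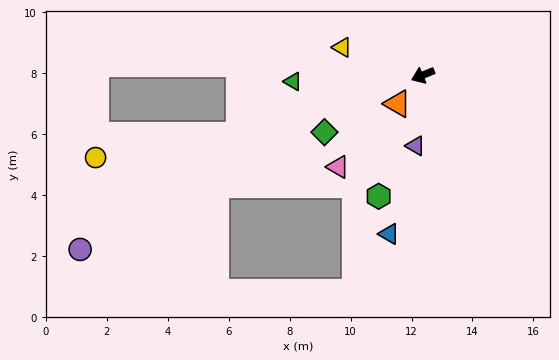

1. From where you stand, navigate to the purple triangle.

turn left 61°, forward 2.3 m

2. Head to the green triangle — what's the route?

turn right 20°, forward 4.3 m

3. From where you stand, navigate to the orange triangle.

turn left 26°, forward 1.3 m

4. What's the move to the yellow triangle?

turn right 42°, forward 2.8 m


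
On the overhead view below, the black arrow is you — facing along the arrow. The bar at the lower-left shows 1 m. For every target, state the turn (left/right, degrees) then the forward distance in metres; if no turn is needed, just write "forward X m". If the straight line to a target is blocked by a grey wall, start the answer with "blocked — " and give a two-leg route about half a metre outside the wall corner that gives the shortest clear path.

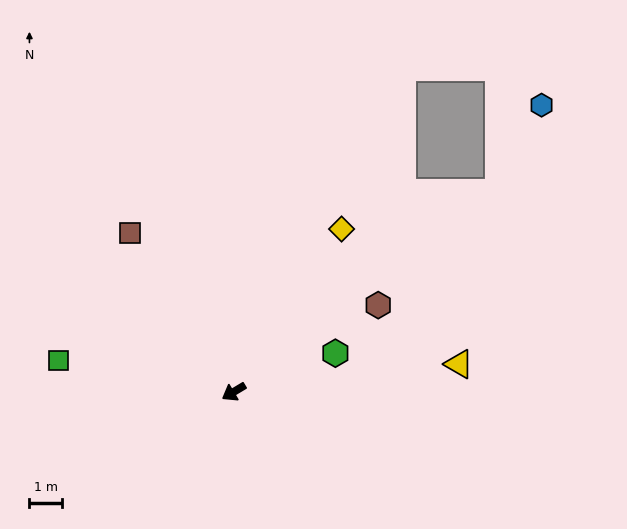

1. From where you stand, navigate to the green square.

turn right 41°, forward 5.5 m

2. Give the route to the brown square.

turn right 88°, forward 5.8 m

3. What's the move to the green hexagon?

turn left 170°, forward 3.4 m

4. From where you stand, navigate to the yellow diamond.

turn right 154°, forward 6.0 m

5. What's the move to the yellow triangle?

turn left 156°, forward 7.0 m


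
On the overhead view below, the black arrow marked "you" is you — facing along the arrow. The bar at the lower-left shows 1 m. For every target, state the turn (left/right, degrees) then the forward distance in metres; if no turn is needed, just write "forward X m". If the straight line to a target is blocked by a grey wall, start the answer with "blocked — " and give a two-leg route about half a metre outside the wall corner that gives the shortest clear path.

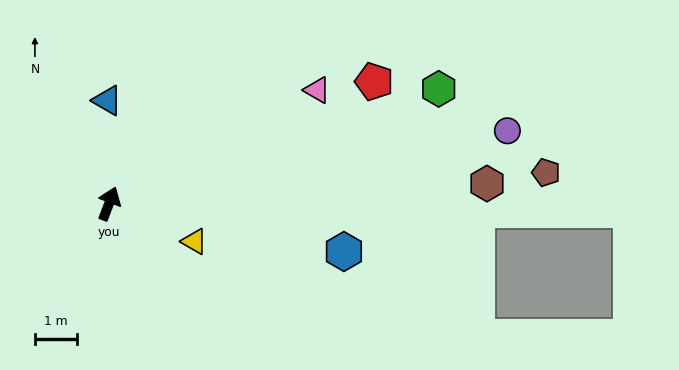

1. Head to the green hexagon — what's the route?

turn right 50°, forward 8.3 m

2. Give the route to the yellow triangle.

turn right 93°, forward 2.2 m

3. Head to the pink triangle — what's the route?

turn right 40°, forward 5.7 m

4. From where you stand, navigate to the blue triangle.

turn left 22°, forward 2.5 m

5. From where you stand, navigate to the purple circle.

turn right 59°, forward 9.7 m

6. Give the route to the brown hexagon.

turn right 66°, forward 9.0 m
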